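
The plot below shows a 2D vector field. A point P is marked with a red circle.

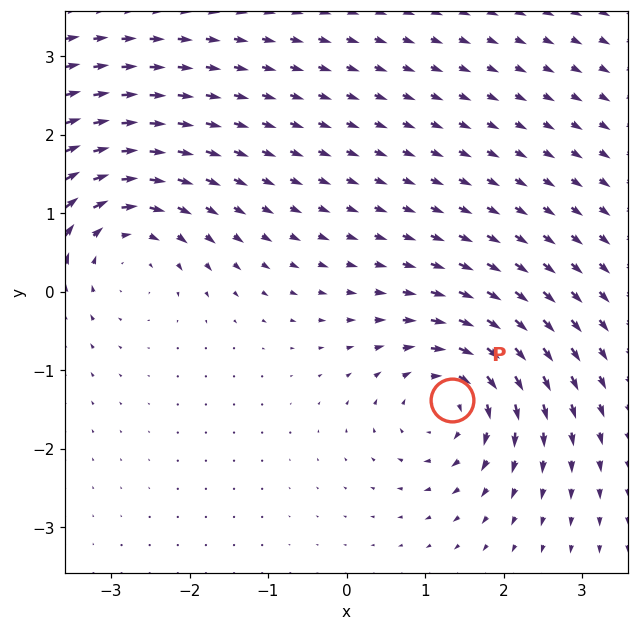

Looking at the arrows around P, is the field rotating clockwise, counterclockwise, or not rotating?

clockwise

Near P at (1.3, -1.4) the arrows circulate clockwise. The curl (z-component) there is about -4; negative curl means clockwise rotation.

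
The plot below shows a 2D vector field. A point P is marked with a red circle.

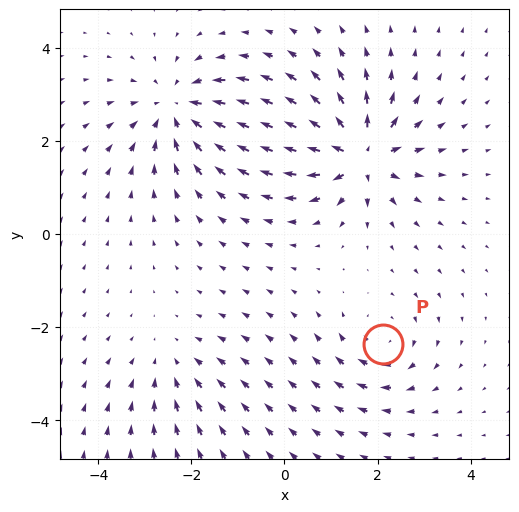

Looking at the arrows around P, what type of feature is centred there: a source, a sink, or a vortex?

vortex

At P (2.1, -2.4) the arrows circulate clockwise. Divergence ≈0, curl about -4 — near-zero divergence with nonzero curl is a vortex.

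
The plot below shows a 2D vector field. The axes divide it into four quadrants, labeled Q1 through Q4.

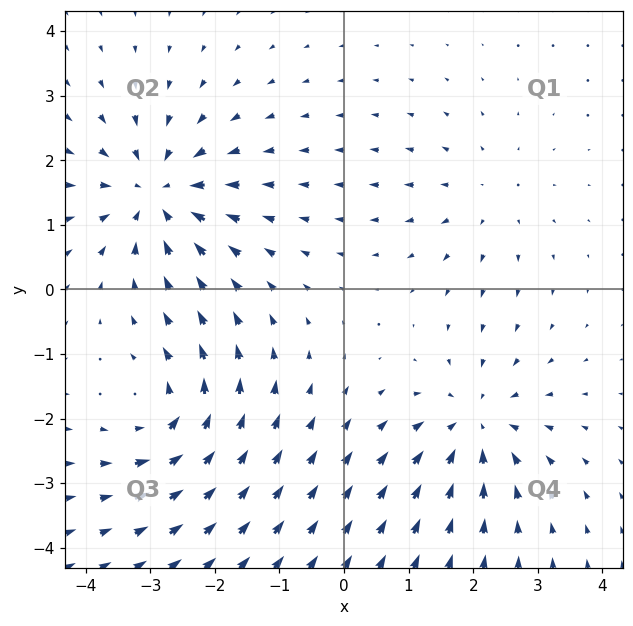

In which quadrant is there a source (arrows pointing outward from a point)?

The source sits at approximately (2.2, 1.4), which lies in quadrant Q1. The divergence there is about +2, positive as expected for a source.

Q1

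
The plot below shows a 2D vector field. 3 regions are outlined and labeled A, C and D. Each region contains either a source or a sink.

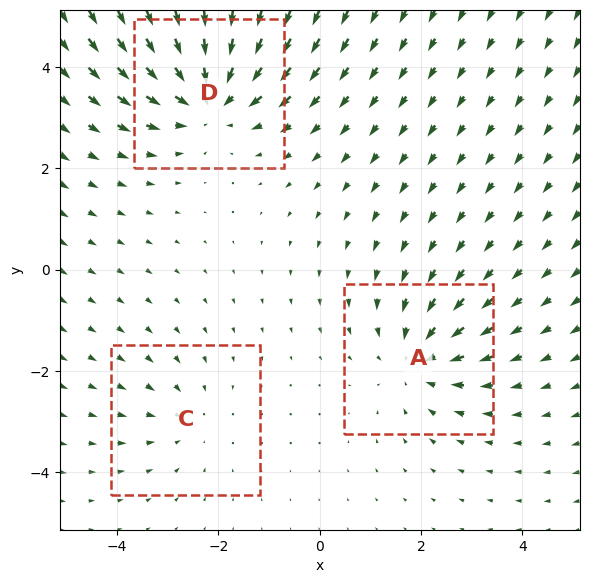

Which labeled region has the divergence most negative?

Divergence at each region's feature centre — A: about -3, C: about -2, D: about -5. Region D is most negative.

D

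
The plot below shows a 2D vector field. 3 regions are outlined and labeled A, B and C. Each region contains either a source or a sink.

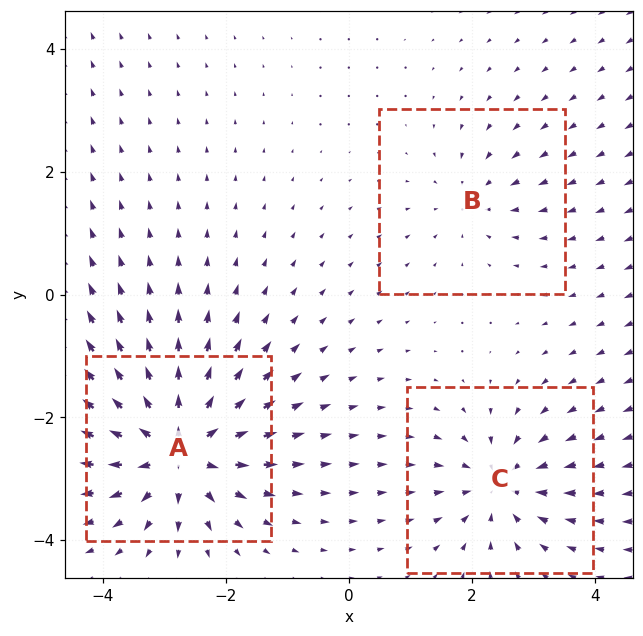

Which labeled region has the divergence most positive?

Divergence at each region's feature centre — A: about +6, B: about -2, C: about -4. Region A is most positive.

A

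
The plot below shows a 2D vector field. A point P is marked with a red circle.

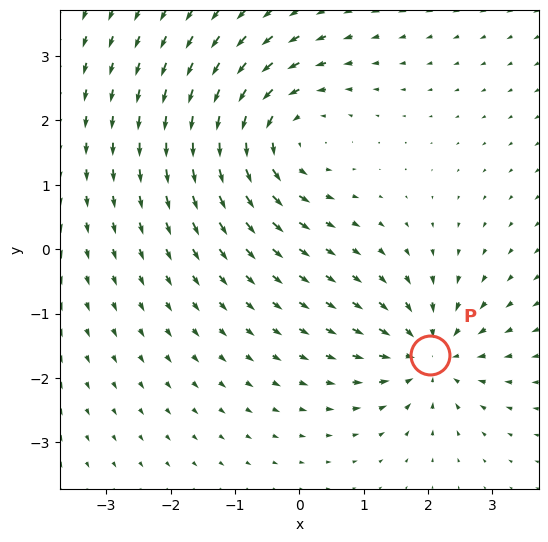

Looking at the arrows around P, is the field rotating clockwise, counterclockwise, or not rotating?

not rotating

Near P at (2.0, -1.6) the arrows show no circulation. The curl there is ≈0.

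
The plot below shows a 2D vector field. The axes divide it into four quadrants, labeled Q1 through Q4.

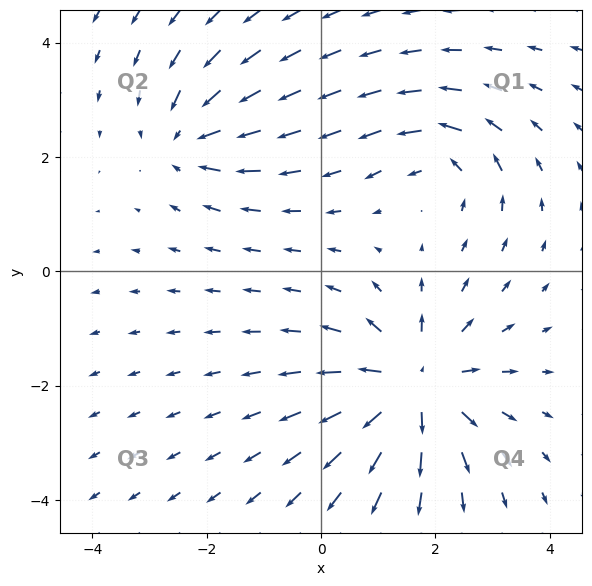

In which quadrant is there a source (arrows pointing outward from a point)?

Q4

The source sits at approximately (1.6, -2.0), which lies in quadrant Q4. The divergence there is about +5, positive as expected for a source.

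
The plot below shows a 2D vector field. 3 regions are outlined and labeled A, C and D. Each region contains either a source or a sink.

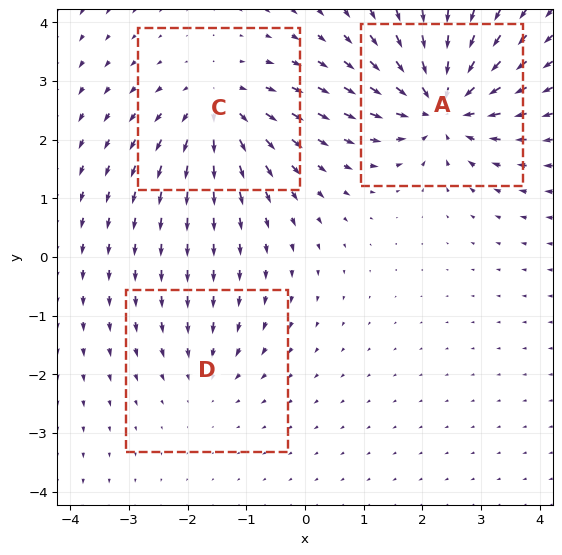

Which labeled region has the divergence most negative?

Divergence at each region's feature centre — A: about -6, C: about +4, D: about -2. Region A is most negative.

A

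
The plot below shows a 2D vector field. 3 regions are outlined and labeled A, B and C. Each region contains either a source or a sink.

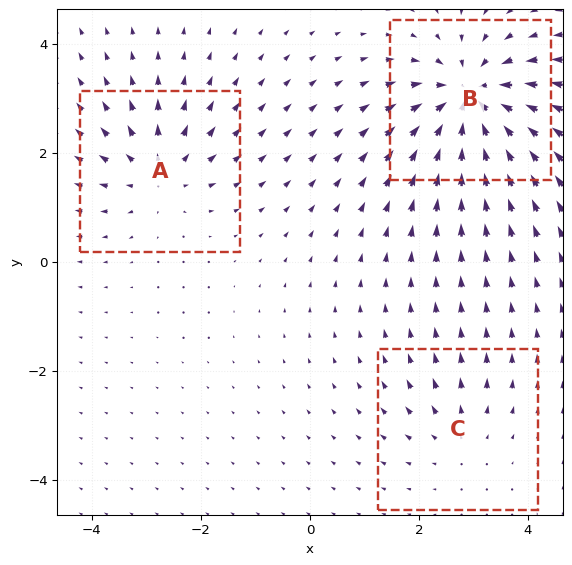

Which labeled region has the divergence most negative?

B

Divergence at each region's feature centre — A: about +3, B: about -6, C: about +2. Region B is most negative.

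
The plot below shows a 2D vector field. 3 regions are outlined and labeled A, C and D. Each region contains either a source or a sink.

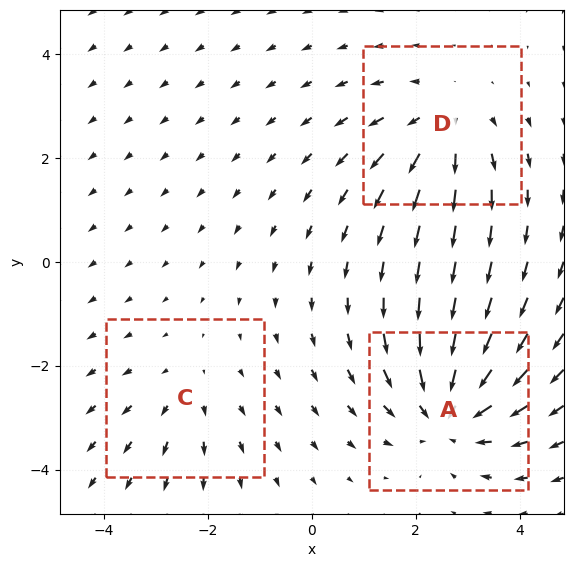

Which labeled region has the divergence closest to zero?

Divergence at each region's feature centre — A: about -4, C: about +2, D: about +3. Region C is closest to zero.

C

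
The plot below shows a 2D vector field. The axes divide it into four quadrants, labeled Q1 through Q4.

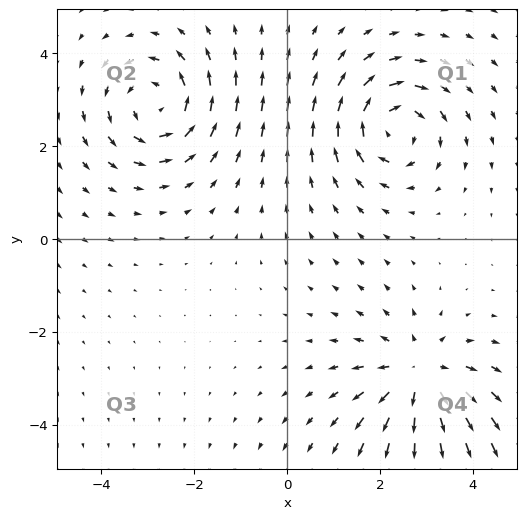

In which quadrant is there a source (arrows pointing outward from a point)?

Q4

The source sits at approximately (2.8, -2.9), which lies in quadrant Q4. The divergence there is about +4, positive as expected for a source.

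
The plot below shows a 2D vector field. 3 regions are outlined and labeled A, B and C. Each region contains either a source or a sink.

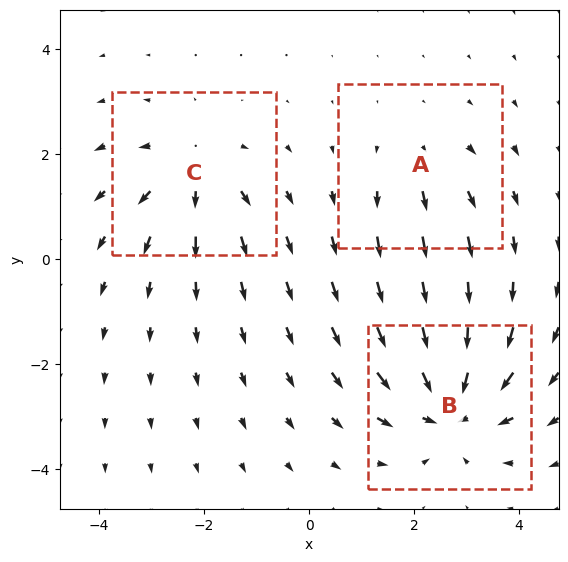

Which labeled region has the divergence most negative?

B

Divergence at each region's feature centre — A: about +2, B: about -5, C: about +3. Region B is most negative.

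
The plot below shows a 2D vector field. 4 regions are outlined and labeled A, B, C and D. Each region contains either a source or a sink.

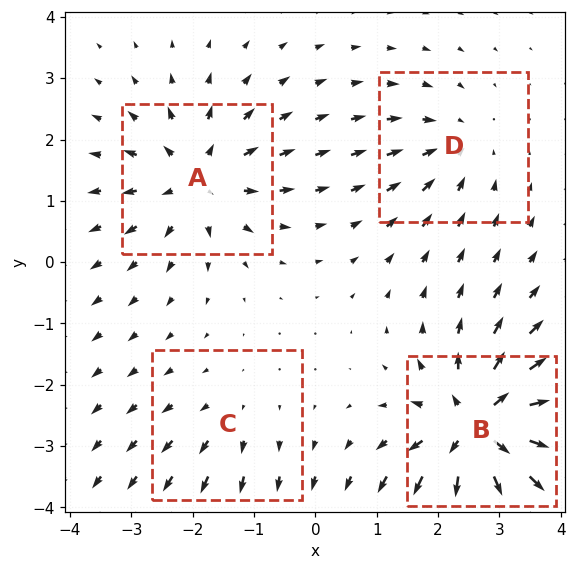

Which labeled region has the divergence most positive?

Divergence at each region's feature centre — A: about +5, B: about +9, C: about +2, D: about -4. Region B is most positive.

B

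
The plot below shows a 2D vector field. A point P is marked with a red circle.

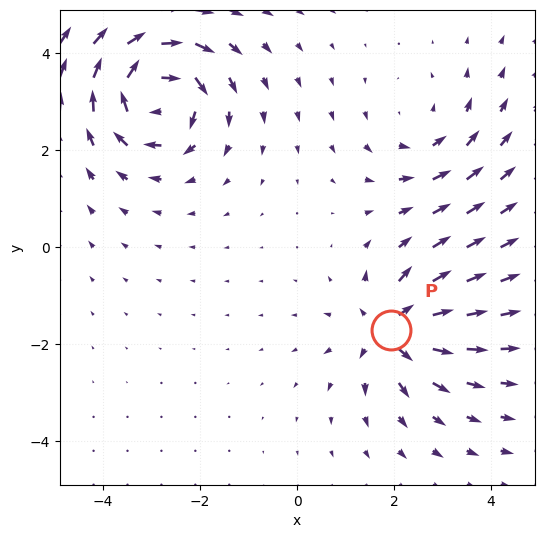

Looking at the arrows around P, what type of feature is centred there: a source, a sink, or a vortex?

source

At P (1.9, -1.7) the arrows spread outward. Divergence about +4, curl ≈0 — positive divergence with near-zero curl is a source.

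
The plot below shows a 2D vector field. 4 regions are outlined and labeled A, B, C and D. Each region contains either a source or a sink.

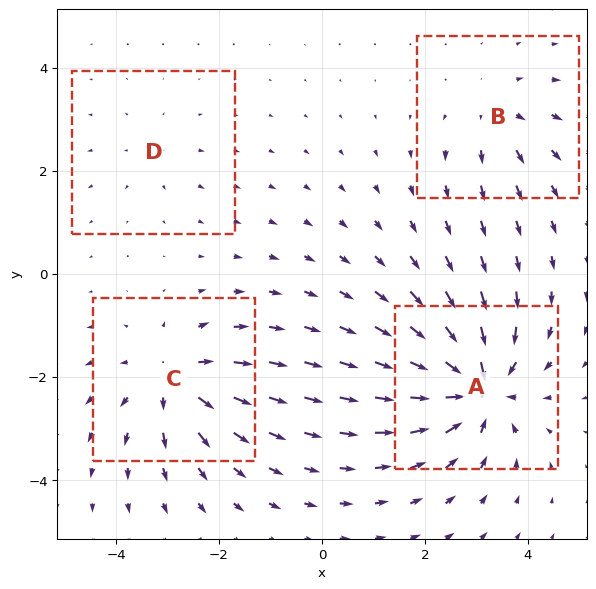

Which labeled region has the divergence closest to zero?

D

Divergence at each region's feature centre — A: about -8, B: about +3, C: about +5, D: about +2. Region D is closest to zero.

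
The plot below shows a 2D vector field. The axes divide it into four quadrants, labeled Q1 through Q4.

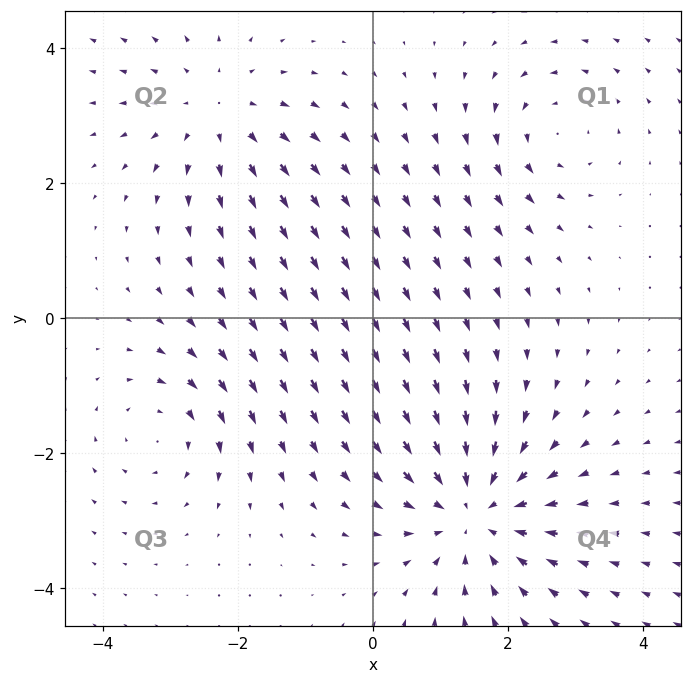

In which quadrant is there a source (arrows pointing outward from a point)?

Q2

The source sits at approximately (-2.3, 3.1), which lies in quadrant Q2. The divergence there is about +3, positive as expected for a source.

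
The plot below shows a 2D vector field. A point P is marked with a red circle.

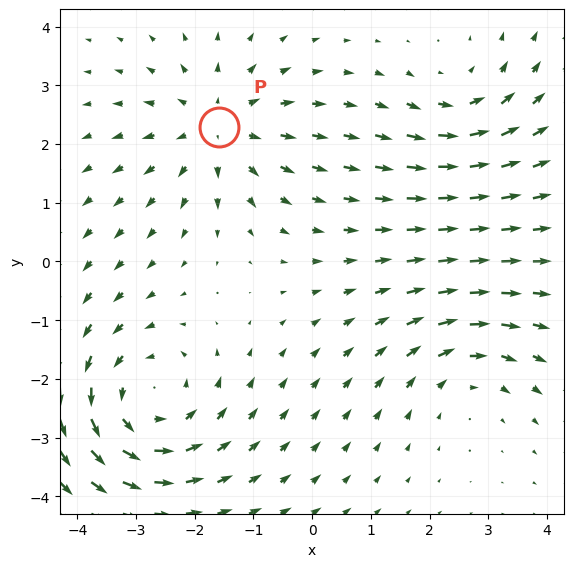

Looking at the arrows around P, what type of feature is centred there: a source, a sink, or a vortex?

At P (-1.6, 2.3) the arrows spread outward. Divergence about +3, curl ≈0 — positive divergence with near-zero curl is a source.

source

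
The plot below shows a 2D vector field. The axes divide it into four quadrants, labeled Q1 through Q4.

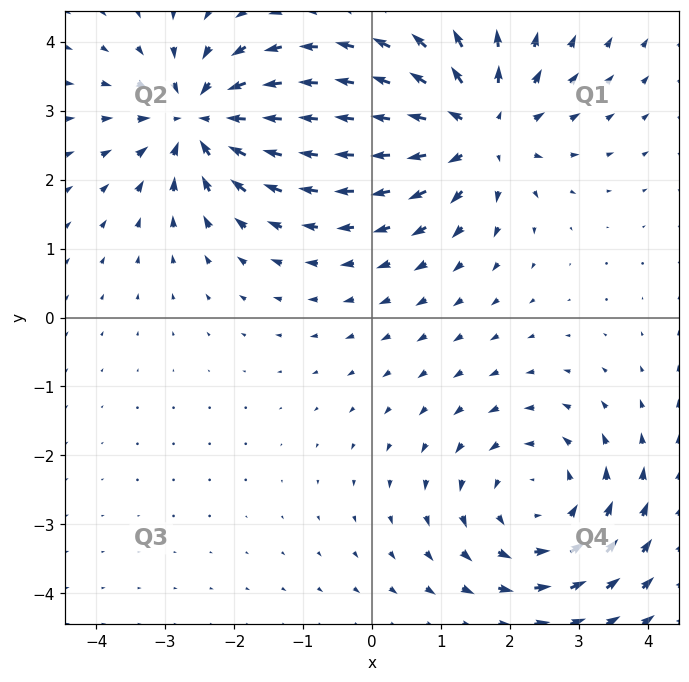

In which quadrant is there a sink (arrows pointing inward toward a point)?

The sink sits at approximately (-2.5, 2.9), which lies in quadrant Q2. The divergence there is about -6, negative as expected for a sink.

Q2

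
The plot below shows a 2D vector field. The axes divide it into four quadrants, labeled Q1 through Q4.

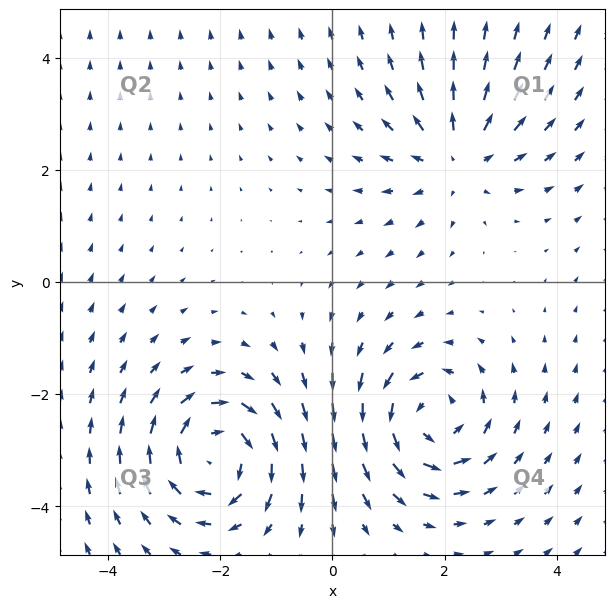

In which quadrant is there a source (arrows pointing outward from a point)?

Q1

The source sits at approximately (2.2, 2.2), which lies in quadrant Q1. The divergence there is about +3, positive as expected for a source.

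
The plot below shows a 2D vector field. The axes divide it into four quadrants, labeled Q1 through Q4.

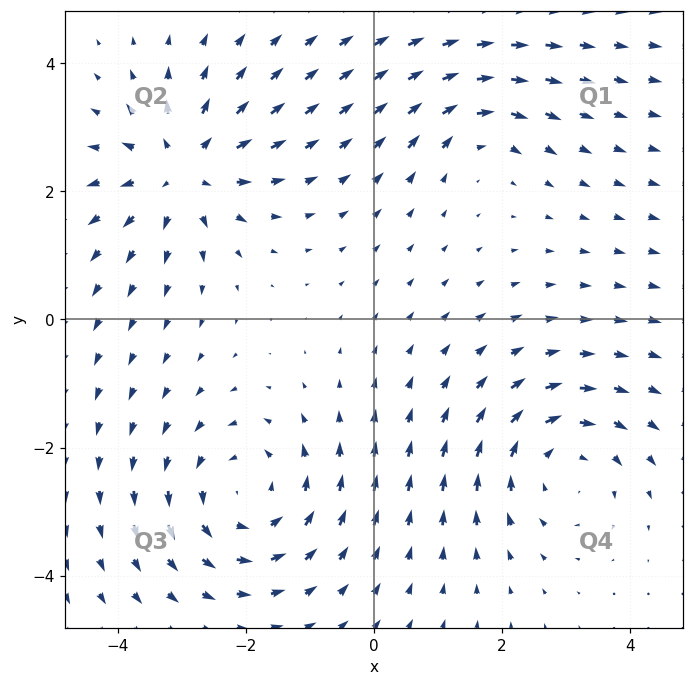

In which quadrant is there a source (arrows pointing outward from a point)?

The source sits at approximately (-3.0, 2.3), which lies in quadrant Q2. The divergence there is about +5, positive as expected for a source.

Q2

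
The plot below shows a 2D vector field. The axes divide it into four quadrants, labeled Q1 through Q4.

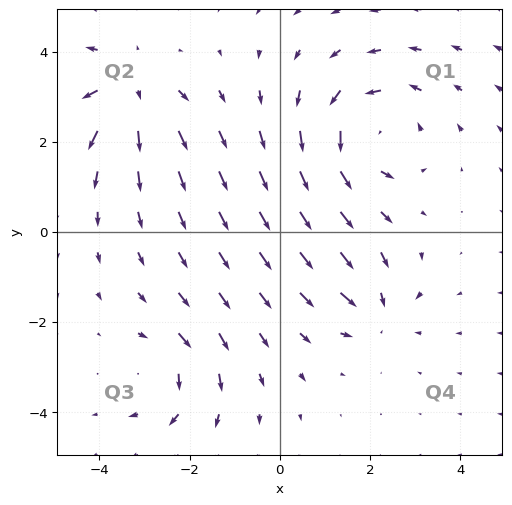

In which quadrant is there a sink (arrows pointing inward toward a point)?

The sink sits at approximately (2.2, -1.7), which lies in quadrant Q4. The divergence there is about -4, negative as expected for a sink.

Q4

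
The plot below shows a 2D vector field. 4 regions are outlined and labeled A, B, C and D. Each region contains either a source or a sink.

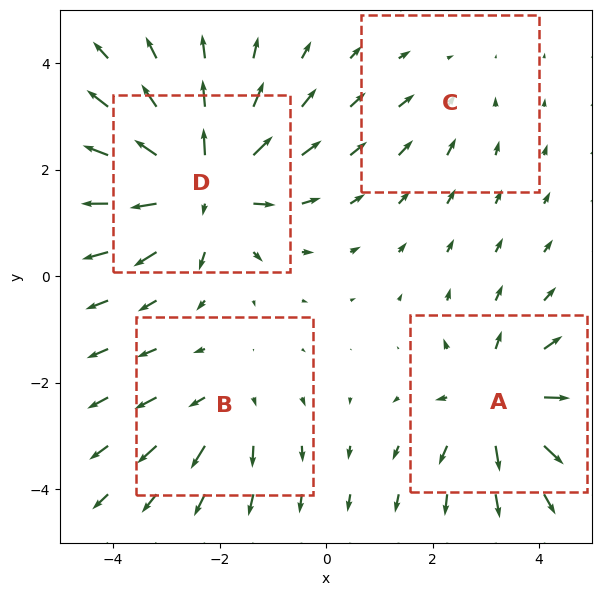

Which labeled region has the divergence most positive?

Divergence at each region's feature centre — A: about +5, B: about +3, C: about -2, D: about +7. Region D is most positive.

D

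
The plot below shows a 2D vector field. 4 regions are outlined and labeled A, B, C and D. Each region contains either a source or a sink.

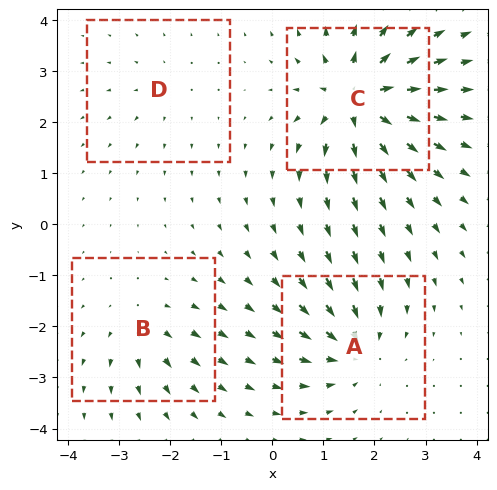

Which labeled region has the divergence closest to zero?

Divergence at each region's feature centre — A: about -6, B: about +4, C: about +9, D: about +2. Region D is closest to zero.

D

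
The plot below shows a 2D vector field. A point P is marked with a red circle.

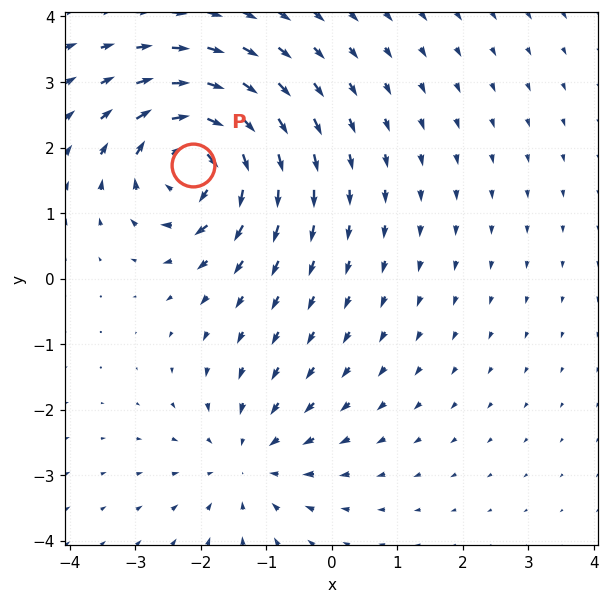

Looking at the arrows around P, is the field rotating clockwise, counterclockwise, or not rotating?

Near P at (-2.1, 1.7) the arrows circulate clockwise. The curl (z-component) there is about -6; negative curl means clockwise rotation.

clockwise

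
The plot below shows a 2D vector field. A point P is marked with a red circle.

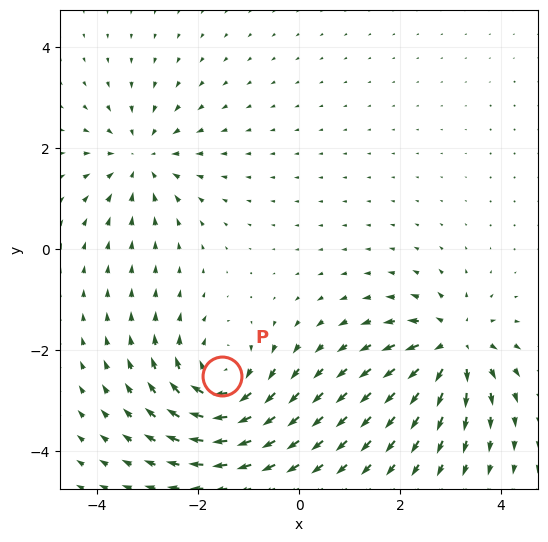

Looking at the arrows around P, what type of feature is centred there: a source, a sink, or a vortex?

vortex

At P (-1.5, -2.5) the arrows circulate clockwise. Divergence ≈0, curl about -5 — near-zero divergence with nonzero curl is a vortex.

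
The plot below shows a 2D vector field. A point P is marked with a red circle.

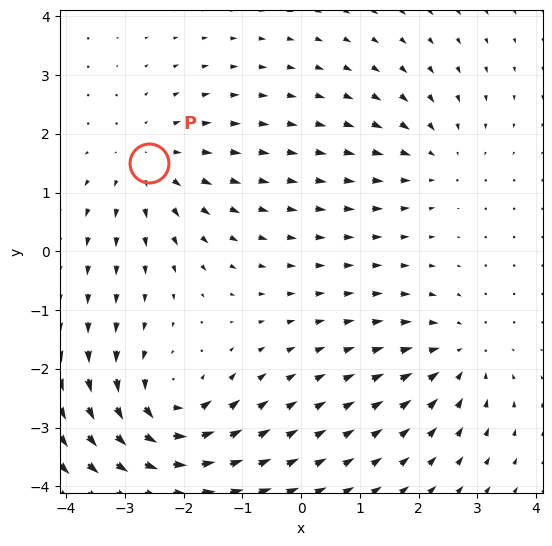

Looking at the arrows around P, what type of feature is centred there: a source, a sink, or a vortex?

At P (-2.6, 1.5) the arrows spread outward. Divergence about +3, curl ≈0 — positive divergence with near-zero curl is a source.

source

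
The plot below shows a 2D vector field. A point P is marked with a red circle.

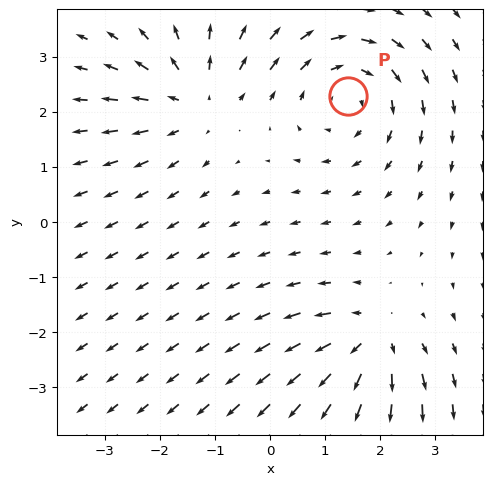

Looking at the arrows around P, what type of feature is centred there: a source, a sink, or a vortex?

At P (1.4, 2.3) the arrows circulate clockwise. Divergence ≈0, curl about -3 — near-zero divergence with nonzero curl is a vortex.

vortex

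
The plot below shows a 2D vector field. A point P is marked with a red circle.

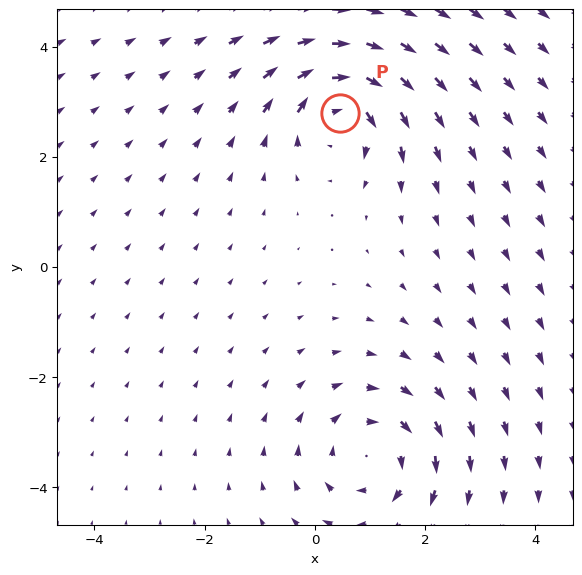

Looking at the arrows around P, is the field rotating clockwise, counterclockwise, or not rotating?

Near P at (0.4, 2.8) the arrows circulate clockwise. The curl (z-component) there is about -6; negative curl means clockwise rotation.

clockwise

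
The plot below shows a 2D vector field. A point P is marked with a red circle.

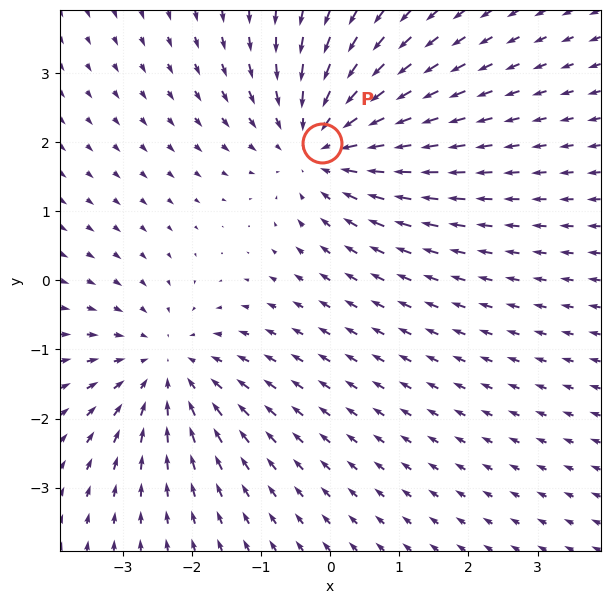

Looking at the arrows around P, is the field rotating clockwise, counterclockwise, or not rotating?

not rotating

Near P at (-0.1, 2.0) the arrows show no circulation. The curl there is ≈0.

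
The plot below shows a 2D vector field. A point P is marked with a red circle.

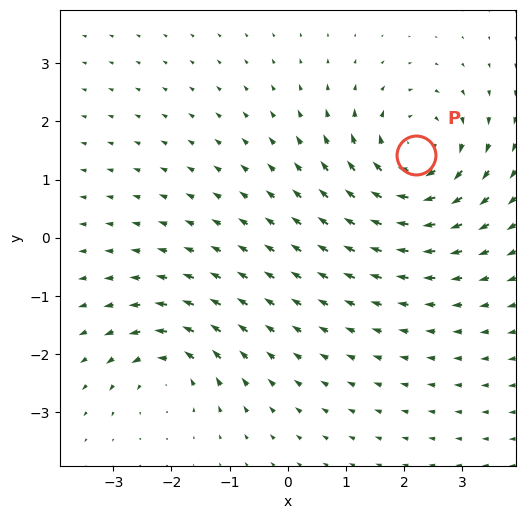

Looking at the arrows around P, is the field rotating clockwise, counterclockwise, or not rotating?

clockwise

Near P at (2.2, 1.4) the arrows circulate clockwise. The curl (z-component) there is about -5; negative curl means clockwise rotation.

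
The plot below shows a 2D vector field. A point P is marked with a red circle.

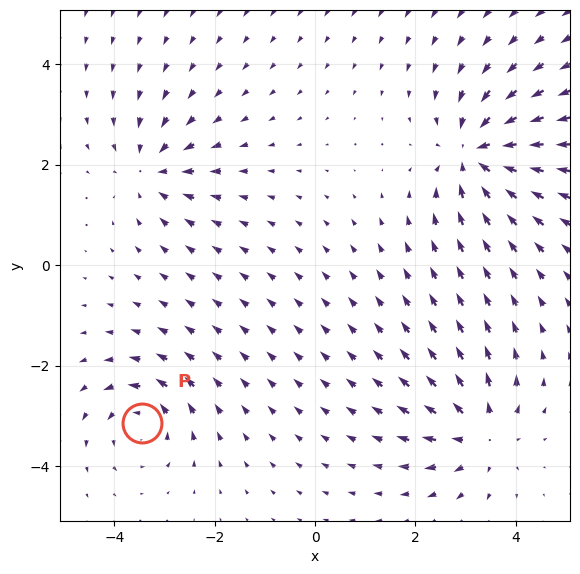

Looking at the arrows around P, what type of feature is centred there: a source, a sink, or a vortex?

At P (-3.4, -3.1) the arrows circulate counterclockwise. Divergence ≈0, curl about +4 — near-zero divergence with nonzero curl is a vortex.

vortex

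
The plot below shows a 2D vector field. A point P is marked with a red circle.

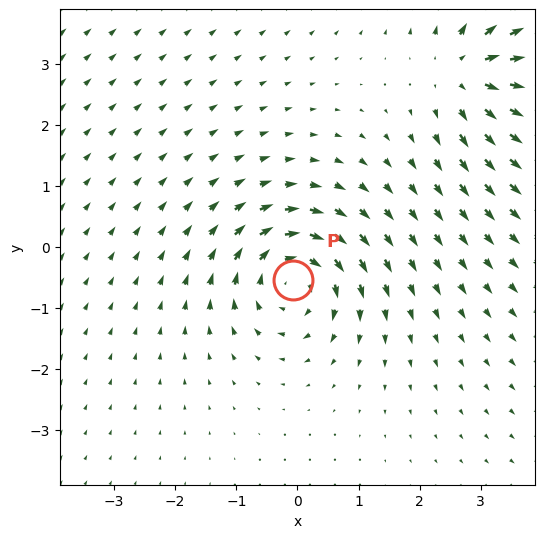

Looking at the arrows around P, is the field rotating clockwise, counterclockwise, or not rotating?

clockwise

Near P at (-0.1, -0.5) the arrows circulate clockwise. The curl (z-component) there is about -5; negative curl means clockwise rotation.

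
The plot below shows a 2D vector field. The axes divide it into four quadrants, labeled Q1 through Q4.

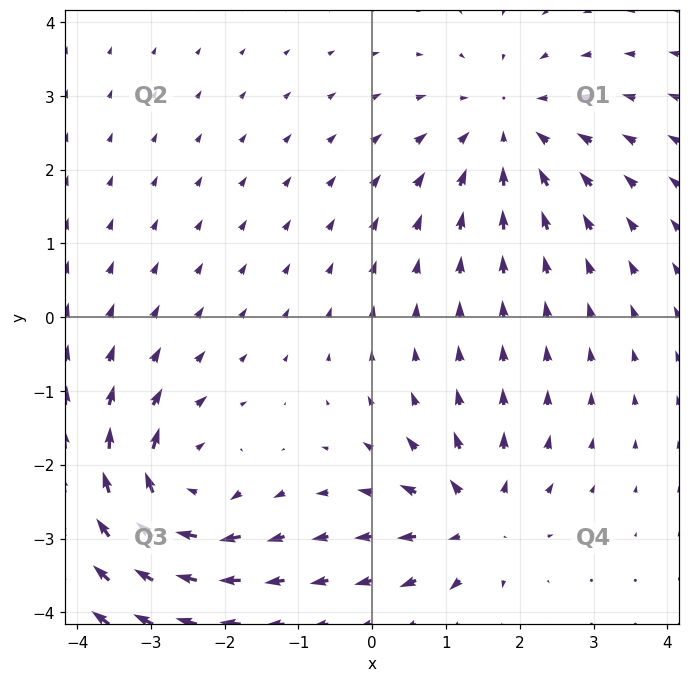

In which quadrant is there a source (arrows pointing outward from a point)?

The source sits at approximately (1.4, -2.7), which lies in quadrant Q4. The divergence there is about +5, positive as expected for a source.

Q4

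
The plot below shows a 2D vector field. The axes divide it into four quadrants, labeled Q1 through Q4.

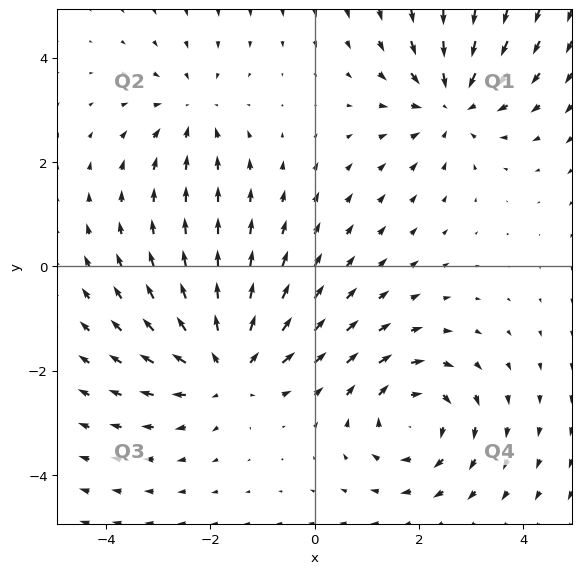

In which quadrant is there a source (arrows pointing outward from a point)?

Q3

The source sits at approximately (-1.7, -1.9), which lies in quadrant Q3. The divergence there is about +4, positive as expected for a source.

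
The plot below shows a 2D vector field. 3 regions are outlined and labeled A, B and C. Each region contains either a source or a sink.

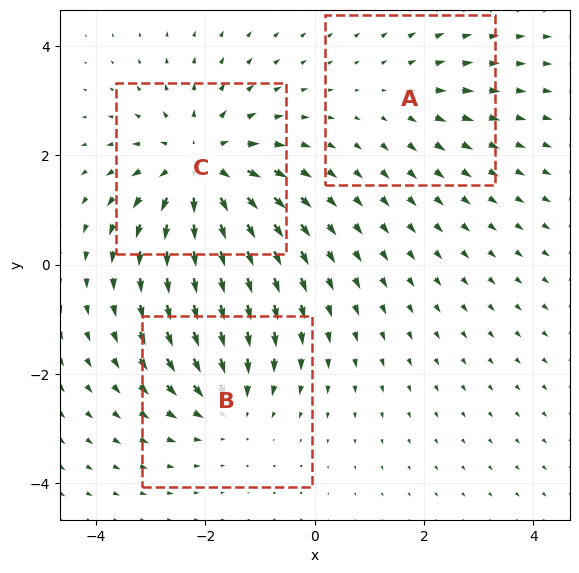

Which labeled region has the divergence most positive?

C

Divergence at each region's feature centre — A: about +2, B: about -3, C: about +5. Region C is most positive.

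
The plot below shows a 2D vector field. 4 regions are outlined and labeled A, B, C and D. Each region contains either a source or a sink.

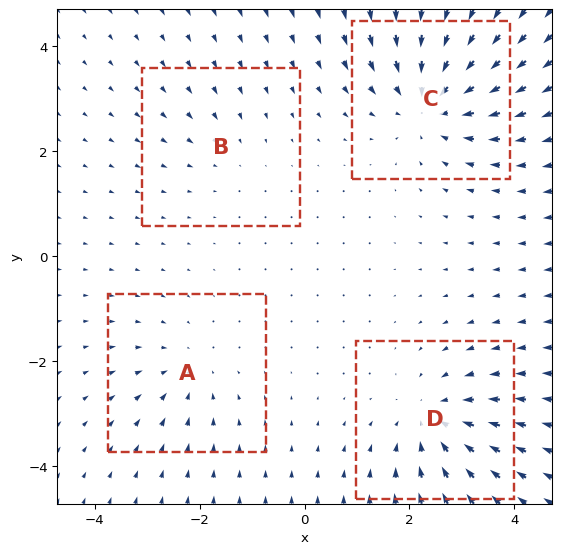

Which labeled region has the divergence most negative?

Divergence at each region's feature centre — A: about -3, B: about -2, C: about -6, D: about -5. Region C is most negative.

C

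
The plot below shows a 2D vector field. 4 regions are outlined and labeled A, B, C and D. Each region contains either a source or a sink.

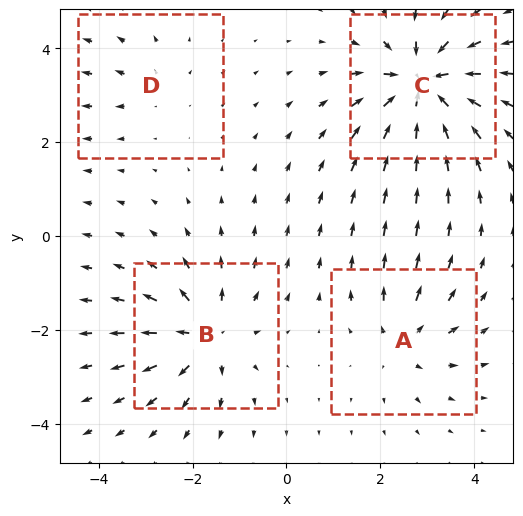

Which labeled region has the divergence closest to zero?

D

Divergence at each region's feature centre — A: about +4, B: about +6, C: about -8, D: about +2. Region D is closest to zero.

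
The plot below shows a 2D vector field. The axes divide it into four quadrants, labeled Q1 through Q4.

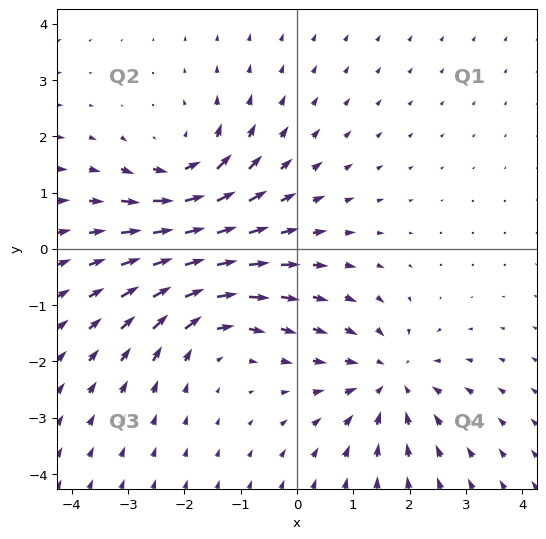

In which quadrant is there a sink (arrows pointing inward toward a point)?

The sink sits at approximately (1.6, -2.3), which lies in quadrant Q4. The divergence there is about -4, negative as expected for a sink.

Q4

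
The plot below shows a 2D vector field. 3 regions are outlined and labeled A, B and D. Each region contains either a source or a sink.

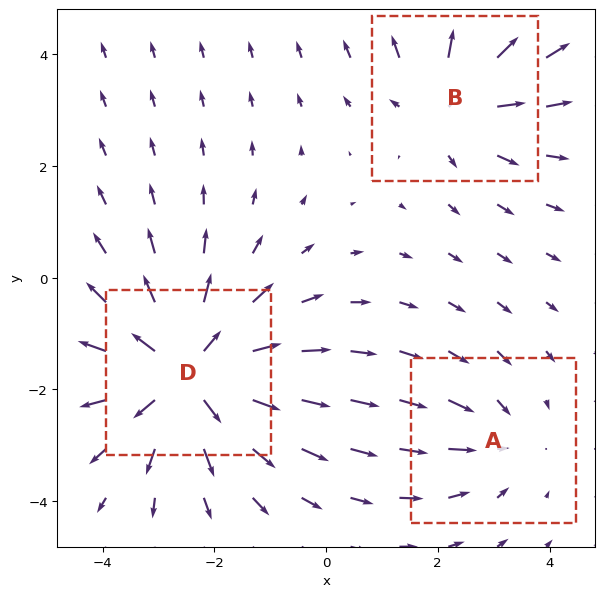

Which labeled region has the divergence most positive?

D

Divergence at each region's feature centre — A: about -2, B: about +3, D: about +4. Region D is most positive.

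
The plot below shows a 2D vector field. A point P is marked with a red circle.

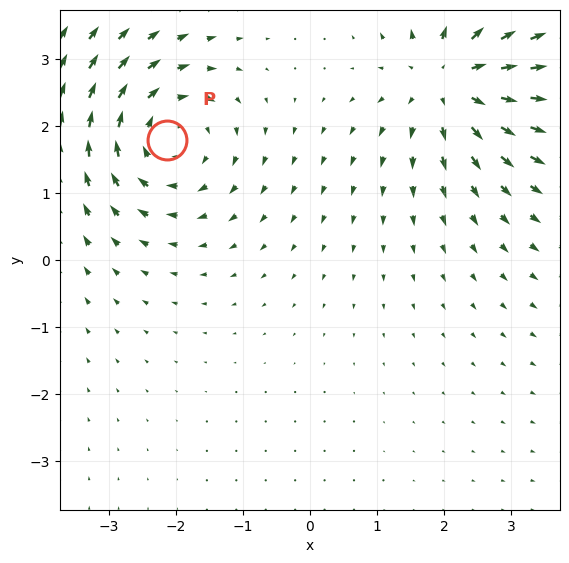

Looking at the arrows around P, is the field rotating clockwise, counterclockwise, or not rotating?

Near P at (-2.1, 1.8) the arrows circulate clockwise. The curl (z-component) there is about -3; negative curl means clockwise rotation.

clockwise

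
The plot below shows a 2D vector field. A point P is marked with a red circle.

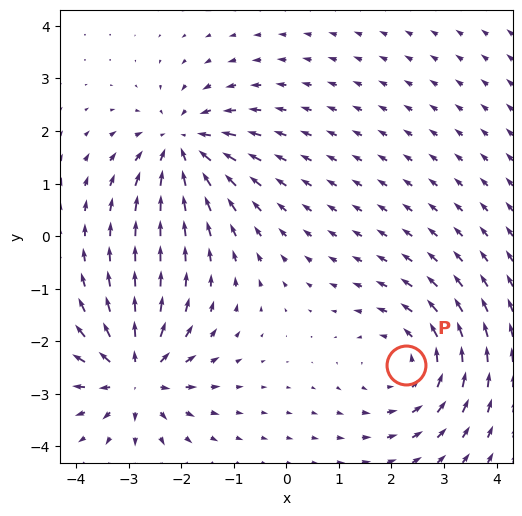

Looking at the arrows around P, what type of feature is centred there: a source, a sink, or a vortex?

At P (2.3, -2.4) the arrows circulate counterclockwise. Divergence ≈0, curl about +4 — near-zero divergence with nonzero curl is a vortex.

vortex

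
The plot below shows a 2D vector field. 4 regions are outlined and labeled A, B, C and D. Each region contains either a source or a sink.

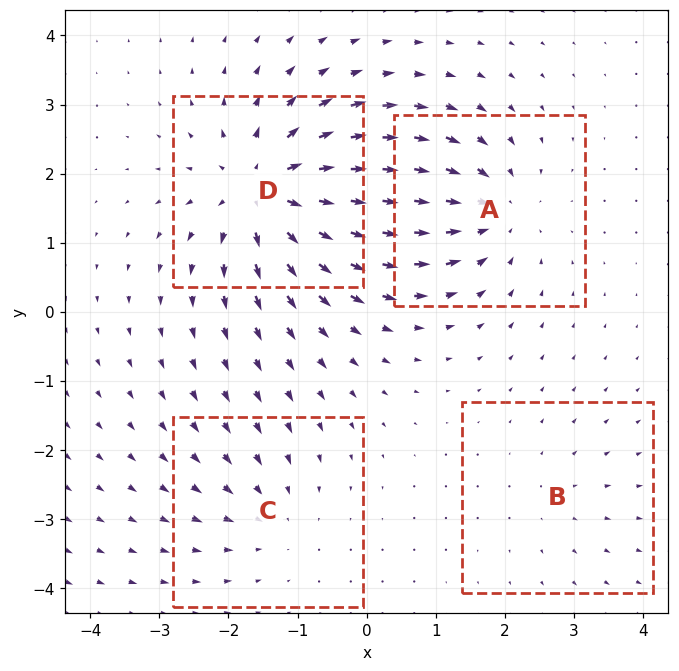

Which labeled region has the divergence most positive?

D

Divergence at each region's feature centre — A: about -5, B: about +2, C: about -3, D: about +8. Region D is most positive.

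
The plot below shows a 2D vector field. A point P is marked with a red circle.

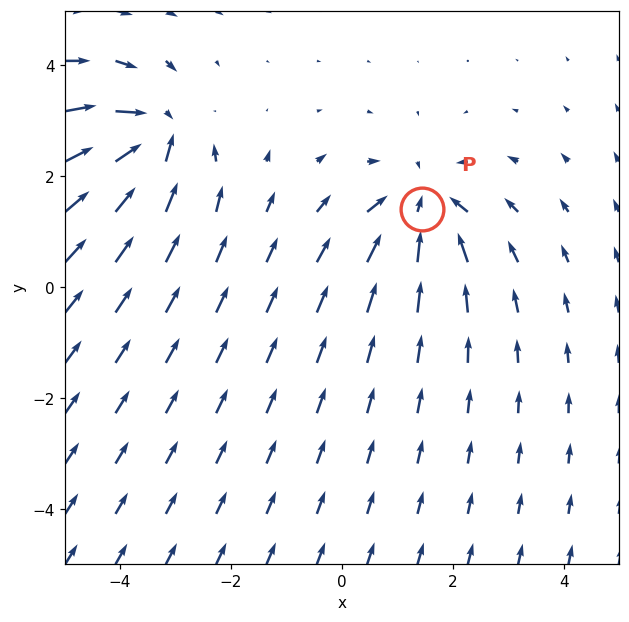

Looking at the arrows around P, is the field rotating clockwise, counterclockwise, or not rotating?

Near P at (1.4, 1.4) the arrows show no circulation. The curl there is ≈0.

not rotating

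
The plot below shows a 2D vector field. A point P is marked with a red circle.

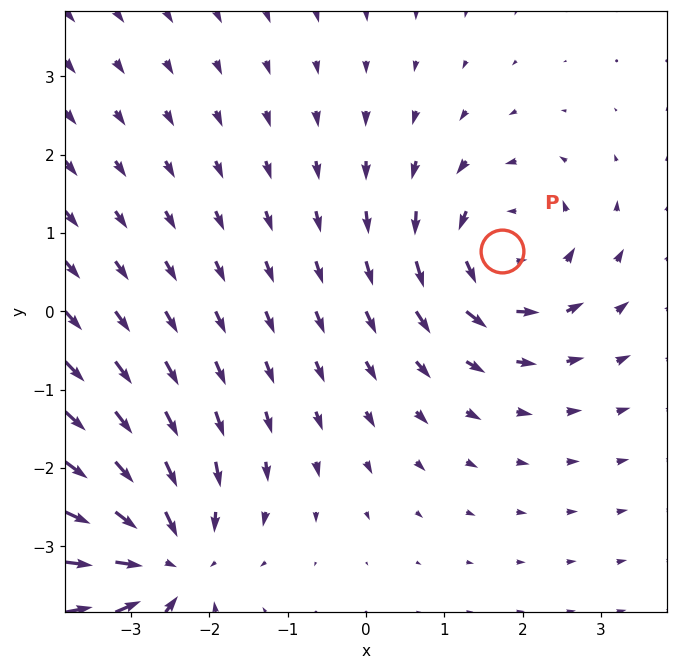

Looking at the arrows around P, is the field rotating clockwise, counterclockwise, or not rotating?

counterclockwise

Near P at (1.7, 0.8) the arrows circulate counterclockwise. The curl (z-component) there is about +4; positive curl means counterclockwise rotation.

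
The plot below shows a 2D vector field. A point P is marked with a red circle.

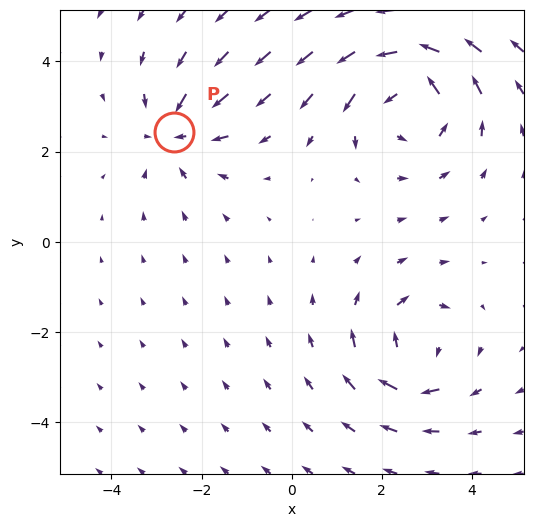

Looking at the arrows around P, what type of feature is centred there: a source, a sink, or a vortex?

sink

At P (-2.6, 2.4) the arrows converge inward. Divergence about -3, curl ≈0 — negative divergence with near-zero curl is a sink.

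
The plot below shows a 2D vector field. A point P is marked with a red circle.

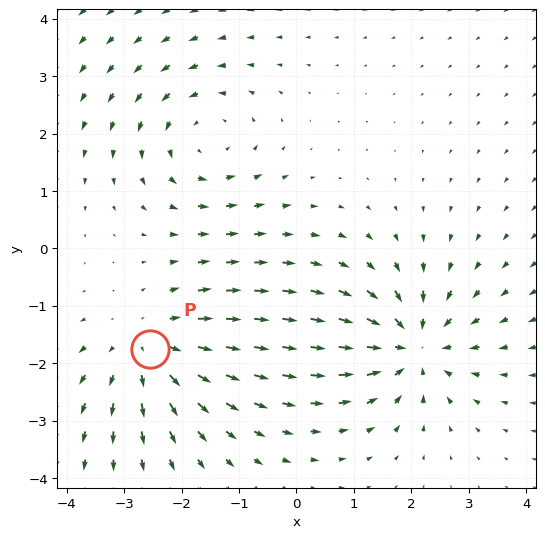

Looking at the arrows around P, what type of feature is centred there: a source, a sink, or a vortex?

source

At P (-2.5, -1.8) the arrows spread outward. Divergence about +3, curl ≈0 — positive divergence with near-zero curl is a source.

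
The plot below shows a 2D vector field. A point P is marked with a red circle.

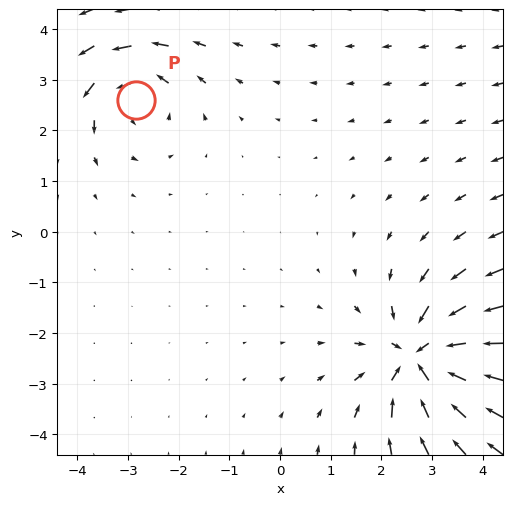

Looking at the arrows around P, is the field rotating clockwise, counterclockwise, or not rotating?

counterclockwise

Near P at (-2.8, 2.6) the arrows circulate counterclockwise. The curl (z-component) there is about +4; positive curl means counterclockwise rotation.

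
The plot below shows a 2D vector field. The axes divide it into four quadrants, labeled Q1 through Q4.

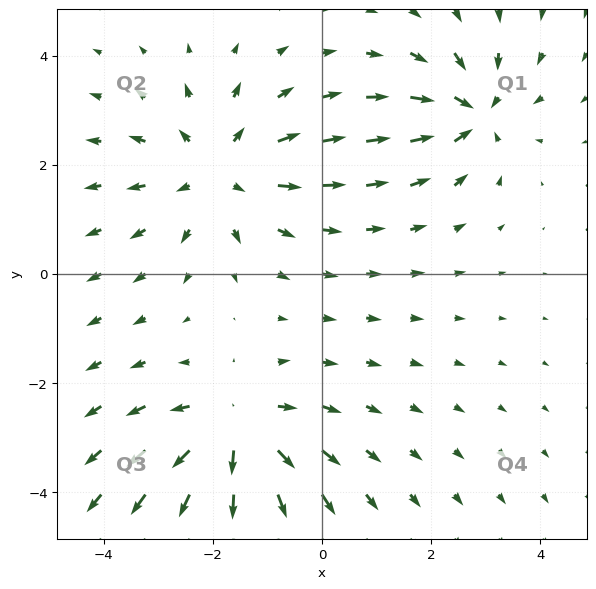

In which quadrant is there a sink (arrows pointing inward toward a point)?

Q1

The sink sits at approximately (2.8, 3.0), which lies in quadrant Q1. The divergence there is about -4, negative as expected for a sink.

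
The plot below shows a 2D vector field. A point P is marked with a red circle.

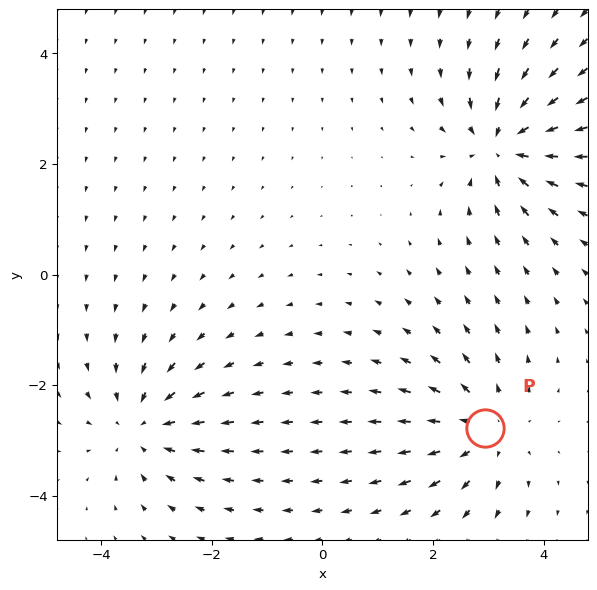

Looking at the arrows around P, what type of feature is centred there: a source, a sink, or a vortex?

At P (2.9, -2.8) the arrows spread outward. Divergence about +4, curl ≈0 — positive divergence with near-zero curl is a source.

source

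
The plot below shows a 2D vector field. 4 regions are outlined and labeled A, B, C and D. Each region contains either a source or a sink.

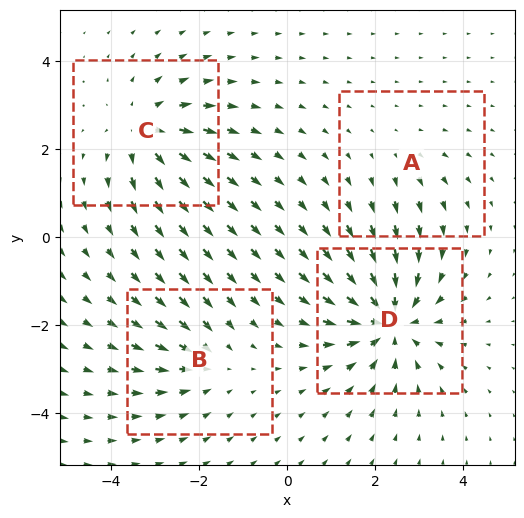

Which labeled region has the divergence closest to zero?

A

Divergence at each region's feature centre — A: about +2, B: about -3, C: about +5, D: about -7. Region A is closest to zero.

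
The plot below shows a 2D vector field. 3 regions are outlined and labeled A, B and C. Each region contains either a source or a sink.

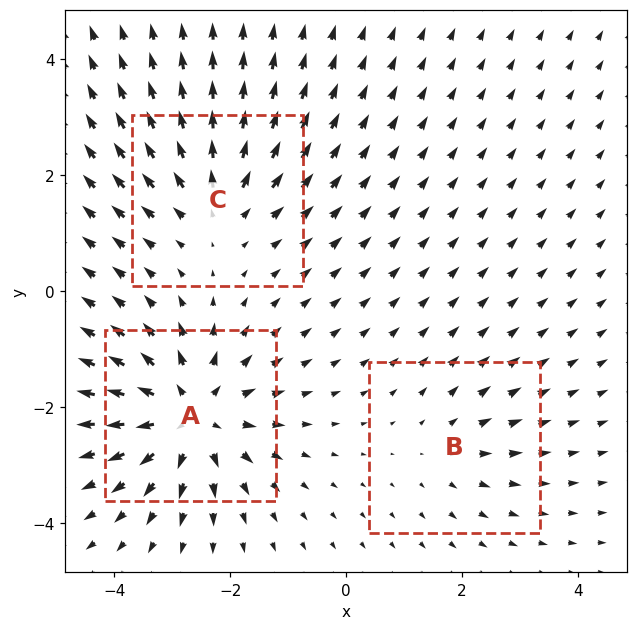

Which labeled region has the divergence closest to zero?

Divergence at each region's feature centre — A: about +5, B: about +2, C: about +3. Region B is closest to zero.

B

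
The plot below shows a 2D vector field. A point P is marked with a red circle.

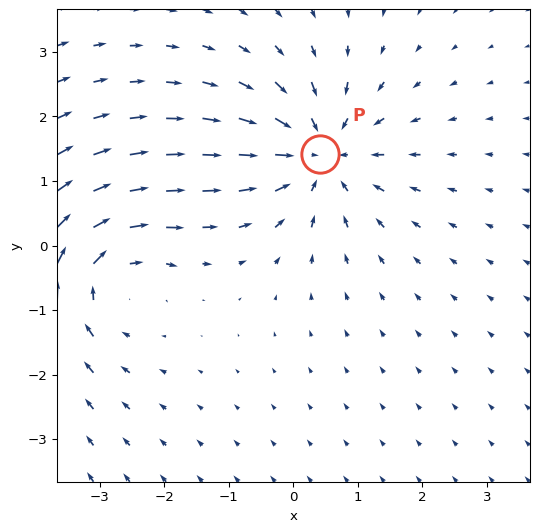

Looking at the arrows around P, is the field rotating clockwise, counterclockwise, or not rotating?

Near P at (0.4, 1.4) the arrows show no circulation. The curl there is ≈0.

not rotating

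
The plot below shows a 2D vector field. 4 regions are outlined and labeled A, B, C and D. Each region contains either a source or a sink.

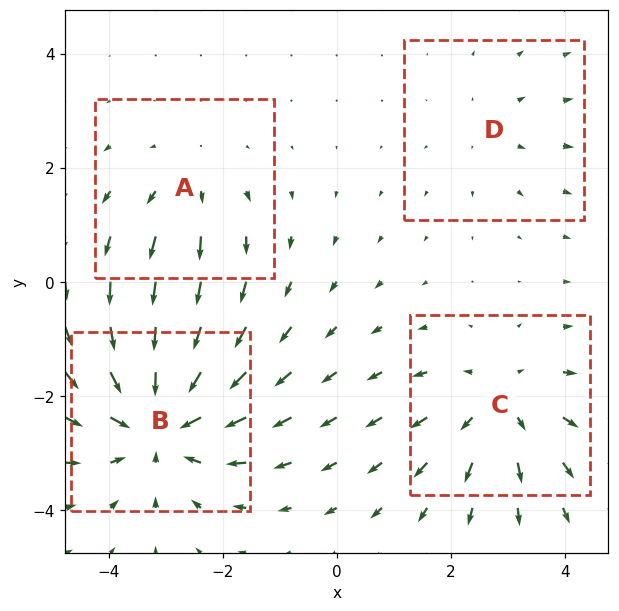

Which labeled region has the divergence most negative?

Divergence at each region's feature centre — A: about +3, B: about -6, C: about +4, D: about +2. Region B is most negative.

B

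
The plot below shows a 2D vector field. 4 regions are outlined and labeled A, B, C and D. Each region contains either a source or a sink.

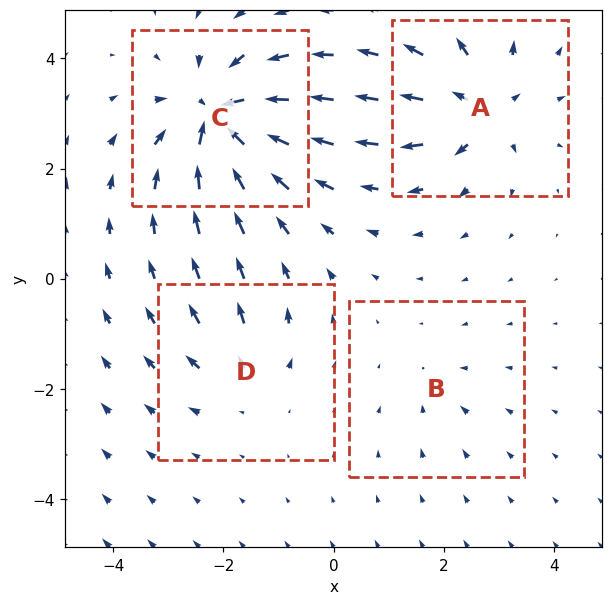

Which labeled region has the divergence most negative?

C

Divergence at each region's feature centre — A: about +7, B: about -2, C: about -10, D: about +4. Region C is most negative.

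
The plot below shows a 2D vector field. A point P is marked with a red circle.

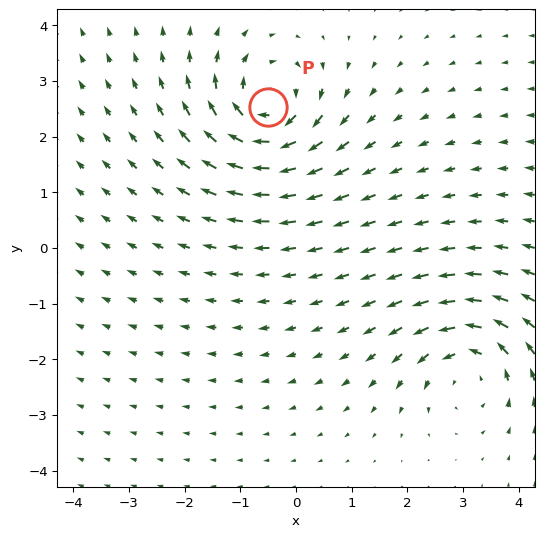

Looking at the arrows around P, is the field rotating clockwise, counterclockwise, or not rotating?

Near P at (-0.5, 2.5) the arrows circulate clockwise. The curl (z-component) there is about -6; negative curl means clockwise rotation.

clockwise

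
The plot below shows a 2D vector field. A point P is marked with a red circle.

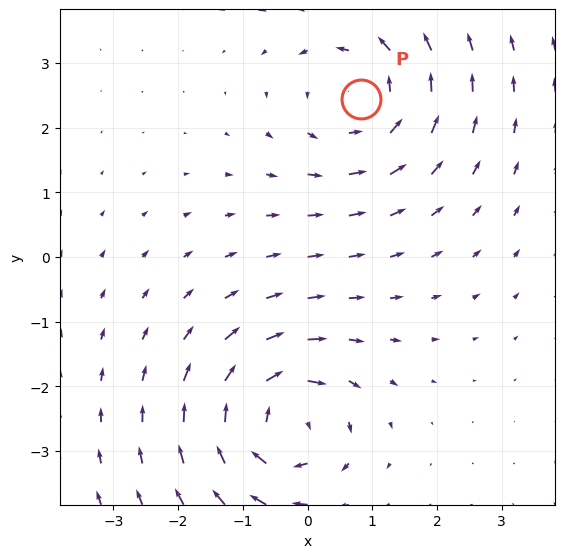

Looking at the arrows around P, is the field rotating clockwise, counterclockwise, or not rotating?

counterclockwise

Near P at (0.8, 2.4) the arrows circulate counterclockwise. The curl (z-component) there is about +4; positive curl means counterclockwise rotation.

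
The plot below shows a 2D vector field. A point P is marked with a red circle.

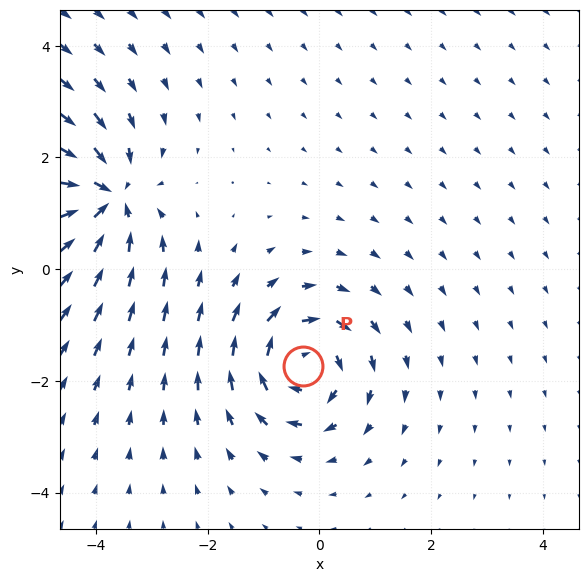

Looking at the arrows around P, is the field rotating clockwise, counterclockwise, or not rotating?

Near P at (-0.3, -1.7) the arrows circulate clockwise. The curl (z-component) there is about -6; negative curl means clockwise rotation.

clockwise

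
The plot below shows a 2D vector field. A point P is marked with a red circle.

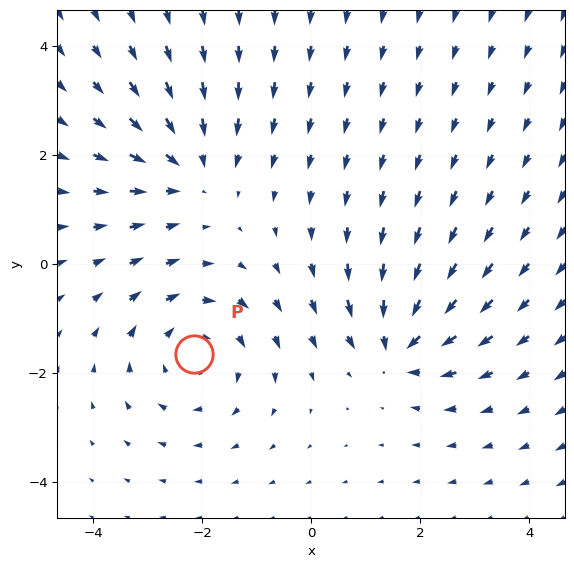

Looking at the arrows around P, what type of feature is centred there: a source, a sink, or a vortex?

vortex

At P (-2.1, -1.6) the arrows circulate clockwise. Divergence ≈0, curl about -3 — near-zero divergence with nonzero curl is a vortex.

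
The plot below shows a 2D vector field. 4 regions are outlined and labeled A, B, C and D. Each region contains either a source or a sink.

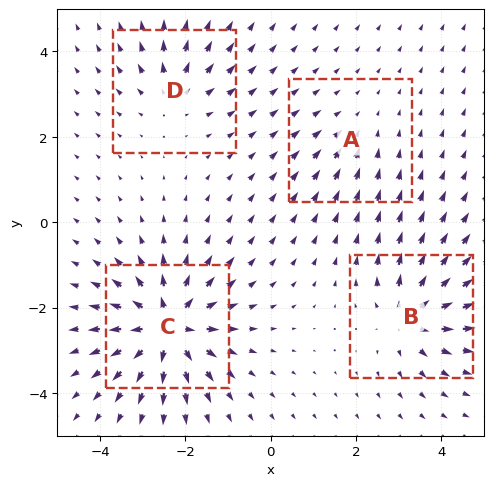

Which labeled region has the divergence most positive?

C

Divergence at each region's feature centre — A: about -3, B: about +6, C: about +9, D: about +4. Region C is most positive.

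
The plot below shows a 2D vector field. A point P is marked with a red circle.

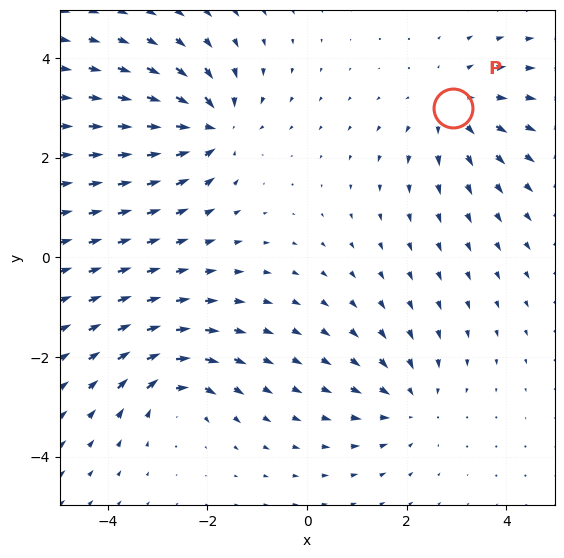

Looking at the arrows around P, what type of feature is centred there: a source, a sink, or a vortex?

source

At P (2.9, 3.0) the arrows spread outward. Divergence about +3, curl ≈0 — positive divergence with near-zero curl is a source.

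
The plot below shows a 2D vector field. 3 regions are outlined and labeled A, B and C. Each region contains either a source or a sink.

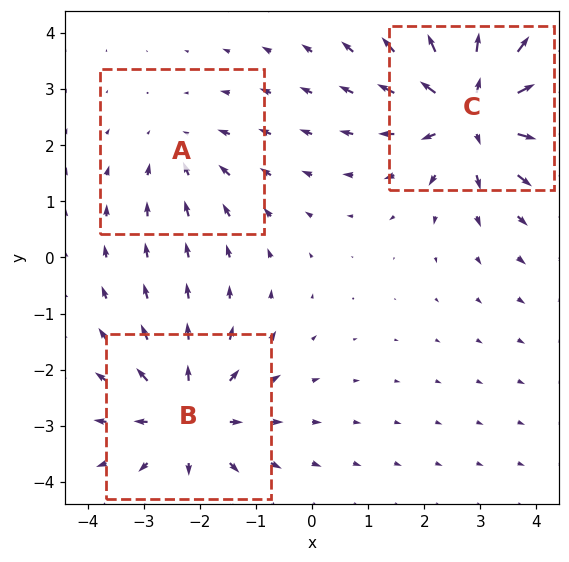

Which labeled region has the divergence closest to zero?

A

Divergence at each region's feature centre — A: about -2, B: about +3, C: about +5. Region A is closest to zero.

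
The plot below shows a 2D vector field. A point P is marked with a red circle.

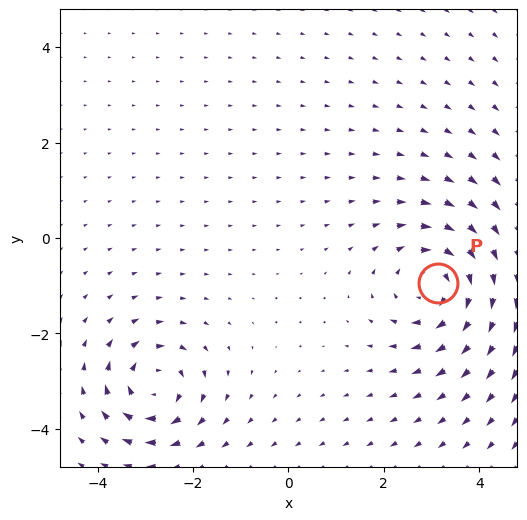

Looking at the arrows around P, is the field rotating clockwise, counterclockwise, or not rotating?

Near P at (3.1, -1.0) the arrows circulate clockwise. The curl (z-component) there is about -4; negative curl means clockwise rotation.

clockwise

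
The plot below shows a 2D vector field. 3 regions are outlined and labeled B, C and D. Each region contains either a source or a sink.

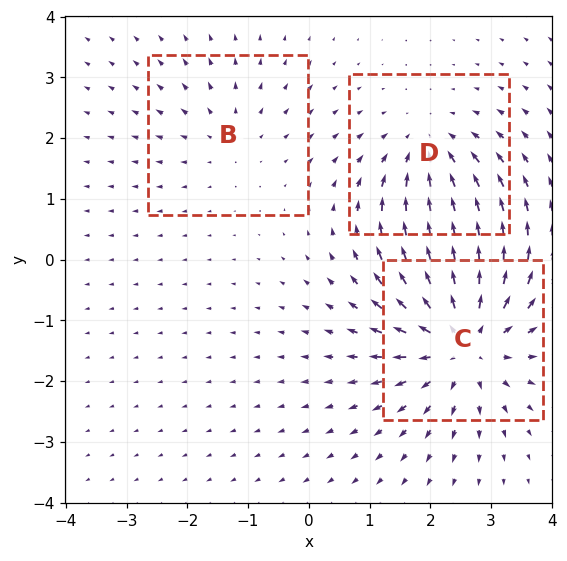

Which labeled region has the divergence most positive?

C

Divergence at each region's feature centre — B: about +2, C: about +5, D: about -3. Region C is most positive.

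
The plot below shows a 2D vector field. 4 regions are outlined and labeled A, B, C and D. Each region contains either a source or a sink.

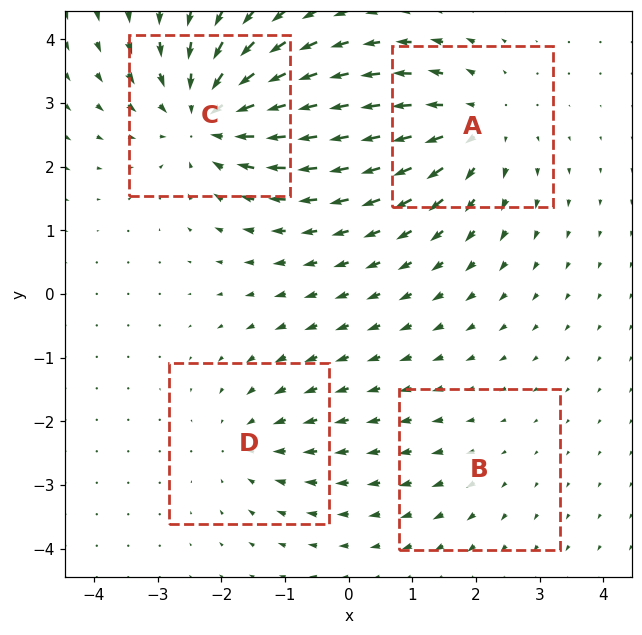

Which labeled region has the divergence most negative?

C

Divergence at each region's feature centre — A: about +4, B: about +2, C: about -6, D: about -3. Region C is most negative.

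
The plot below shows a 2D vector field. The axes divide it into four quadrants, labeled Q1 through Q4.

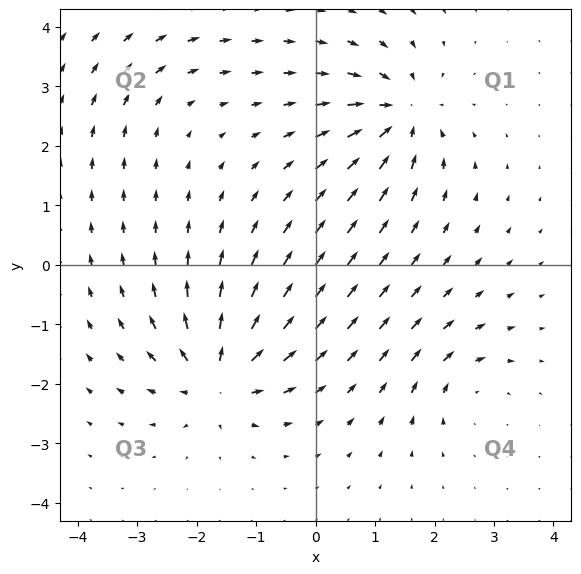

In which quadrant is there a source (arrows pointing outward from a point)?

The source sits at approximately (-1.6, -1.9), which lies in quadrant Q3. The divergence there is about +7, positive as expected for a source.

Q3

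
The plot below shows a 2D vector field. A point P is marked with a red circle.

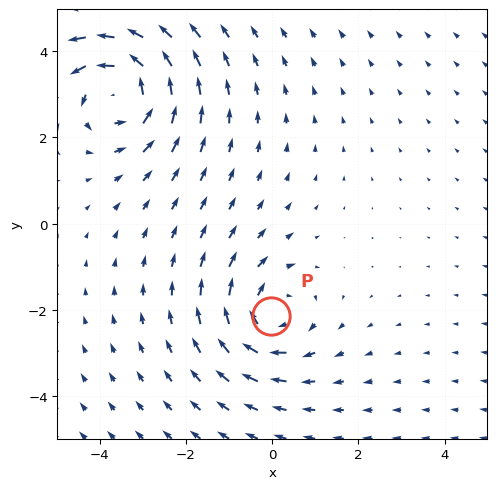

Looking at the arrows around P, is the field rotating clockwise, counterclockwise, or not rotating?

Near P at (-0.0, -2.1) the arrows circulate clockwise. The curl (z-component) there is about -3; negative curl means clockwise rotation.

clockwise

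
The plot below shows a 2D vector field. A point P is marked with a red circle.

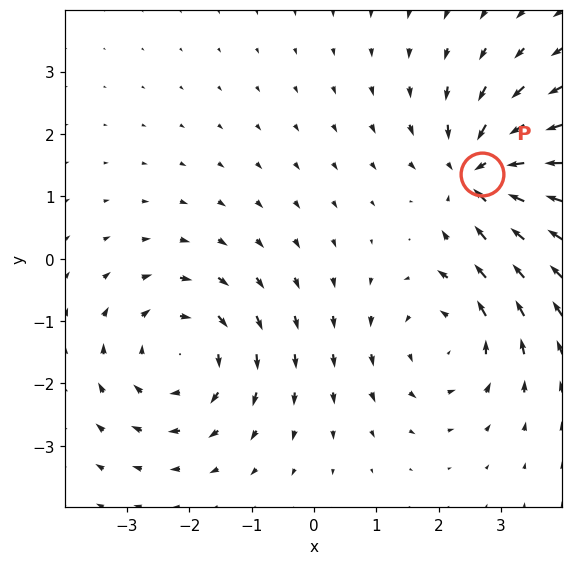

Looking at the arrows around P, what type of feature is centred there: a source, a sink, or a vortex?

At P (2.7, 1.4) the arrows converge inward. Divergence about -7, curl ≈0 — negative divergence with near-zero curl is a sink.

sink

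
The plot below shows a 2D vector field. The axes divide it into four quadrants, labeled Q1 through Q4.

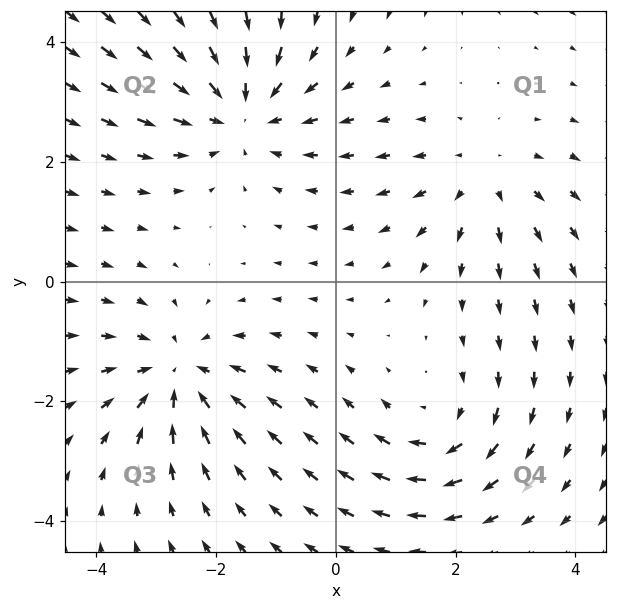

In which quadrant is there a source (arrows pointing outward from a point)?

The source sits at approximately (2.4, 1.7), which lies in quadrant Q1. The divergence there is about +3, positive as expected for a source.

Q1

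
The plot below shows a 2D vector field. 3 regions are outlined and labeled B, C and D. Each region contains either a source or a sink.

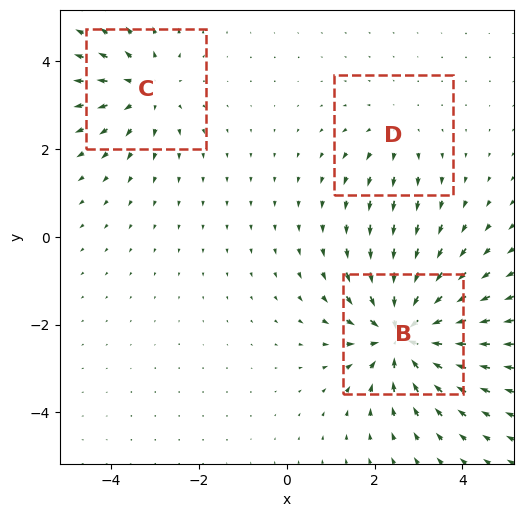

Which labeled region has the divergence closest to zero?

D

Divergence at each region's feature centre — B: about -5, C: about +3, D: about +2. Region D is closest to zero.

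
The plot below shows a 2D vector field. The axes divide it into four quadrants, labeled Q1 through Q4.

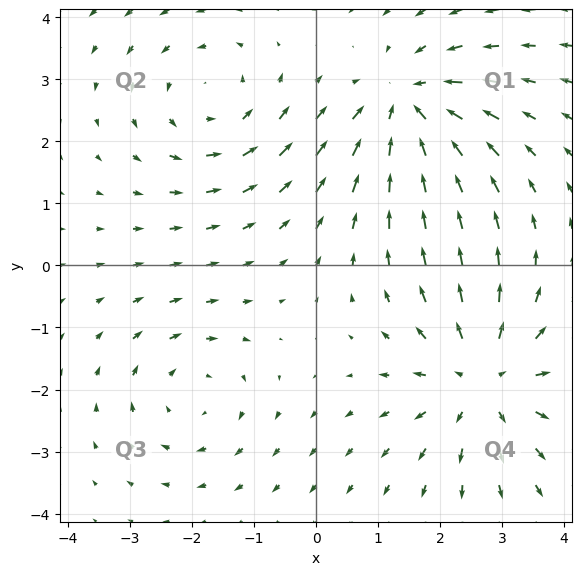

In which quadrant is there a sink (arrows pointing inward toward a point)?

The sink sits at approximately (1.5, 2.6), which lies in quadrant Q1. The divergence there is about -4, negative as expected for a sink.

Q1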